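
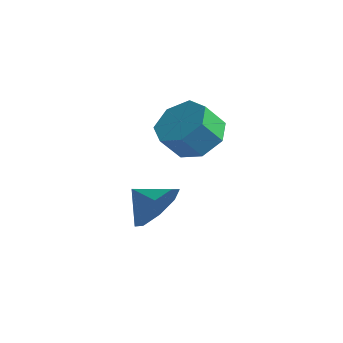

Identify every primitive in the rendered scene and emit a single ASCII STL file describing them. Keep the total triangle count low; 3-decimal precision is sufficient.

solid 
facet normal 0.908 0.011 -0.418
outer loop
vertex -2.888 0.214 0.172
vertex -3.276 0.827 -0.655
vertex -2.827 1.039 0.327
endloop
endfacet
facet normal -0.265 -0.159 0.951
outer loop
vertex -2.888 0.214 0.172
vertex -2.827 1.039 0.327
vertex -4.384 0.813 -0.145
endloop
endfacet
facet normal 0.908 0.011 -0.418
outer loop
vertex -2.827 1.039 0.327
vertex -3.276 0.827 -0.655
vertex -3.029 1.74 -0.093
endloop
endfacet
facet normal -0.319 0.418 0.851
outer loop
vertex -2.827 1.039 0.327
vertex -3.029 1.74 -0.093
vertex -4.384 0.813 -0.145
endloop
endfacet
facet normal 0.909 0.011 -0.417
outer loop
vertex -3.029 1.74 -0.093
vertex -3.276 0.827 -0.655
vertex -3.375 1.906 -0.843
endloop
endfacet
facet normal -0.526 0.746 0.408
outer loop
vertex -3.029 1.74 -0.093
vertex -3.375 1.906 -0.843
vertex -4.384 0.813 -0.145
endloop
endfacet
facet normal 0.909 0.011 -0.417
outer loop
vertex -3.375 1.906 -0.843
vertex -3.276 0.827 -0.655
vertex -3.663 1.44 -1.482
endloop
endfacet
facet normal -0.766 0.633 -0.116
outer loop
vertex -3.375 1.906 -0.843
vertex -3.663 1.44 -1.482
vertex -4.384 0.813 -0.145
endloop
endfacet
facet normal 0.909 0.011 -0.417
outer loop
vertex -3.663 1.44 -1.482
vertex -3.276 0.827 -0.655
vertex -3.724 0.614 -1.636
endloop
endfacet
facet normal -0.898 0.144 -0.417
outer loop
vertex -3.663 1.44 -1.482
vertex -3.724 0.614 -1.636
vertex -4.384 0.813 -0.145
endloop
endfacet
facet normal 0.909 0.012 -0.417
outer loop
vertex -3.724 0.614 -1.636
vertex -3.276 0.827 -0.655
vertex -3.522 -0.087 -1.216
endloop
endfacet
facet normal -0.844 -0.433 -0.316
outer loop
vertex -3.724 0.614 -1.636
vertex -3.522 -0.087 -1.216
vertex -4.384 0.813 -0.145
endloop
endfacet
facet normal 0.909 0.012 -0.417
outer loop
vertex -3.522 -0.087 -1.216
vertex -3.276 0.827 -0.655
vertex -3.176 -0.252 -0.467
endloop
endfacet
facet normal -0.637 -0.761 0.127
outer loop
vertex -3.522 -0.087 -1.216
vertex -3.176 -0.252 -0.467
vertex -4.384 0.813 -0.145
endloop
endfacet
facet normal 0.908 0.011 -0.418
outer loop
vertex -3.176 -0.252 -0.467
vertex -3.276 0.827 -0.655
vertex -2.888 0.214 0.172
endloop
endfacet
facet normal -0.397 -0.647 0.651
outer loop
vertex -3.176 -0.252 -0.467
vertex -2.888 0.214 0.172
vertex -4.384 0.813 -0.145
endloop
endfacet
facet normal 0.277 0.545 -0.791
outer loop
vertex -1.541 2.143 2.673
vertex -2.568 2.268 2.399
vertex -1.967 2.885 3.035
endloop
endfacet
facet normal 0.844 0.255 0.471
outer loop
vertex -1.541 2.143 2.673
vertex -1.967 2.885 3.035
vertex -1.885 1.467 3.655
endloop
endfacet
facet normal 0.844 0.255 0.472
outer loop
vertex -1.885 1.467 3.655
vertex -1.967 2.885 3.035
vertex -2.311 2.209 4.016
endloop
endfacet
facet normal -0.277 -0.544 0.792
outer loop
vertex -1.885 1.467 3.655
vertex -2.311 2.209 4.016
vertex -2.912 1.592 3.381
endloop
endfacet
facet normal 0.277 0.545 -0.791
outer loop
vertex -1.967 2.885 3.035
vertex -2.568 2.268 2.399
vertex -2.846 3.162 2.918
endloop
endfacet
facet normal 0.167 0.783 0.599
outer loop
vertex -1.967 2.885 3.035
vertex -2.846 3.162 2.918
vertex -2.311 2.209 4.016
endloop
endfacet
facet normal 0.167 0.783 0.599
outer loop
vertex -2.311 2.209 4.016
vertex -2.846 3.162 2.918
vertex -3.19 2.486 3.899
endloop
endfacet
facet normal -0.277 -0.545 0.792
outer loop
vertex -2.311 2.209 4.016
vertex -3.19 2.486 3.899
vertex -2.912 1.592 3.381
endloop
endfacet
facet normal 0.278 0.545 -0.791
outer loop
vertex -2.846 3.162 2.918
vertex -2.568 2.268 2.399
vertex -3.515 2.766 2.41
endloop
endfacet
facet normal -0.636 0.722 0.274
outer loop
vertex -2.846 3.162 2.918
vertex -3.515 2.766 2.41
vertex -3.19 2.486 3.899
endloop
endfacet
facet normal -0.636 0.722 0.274
outer loop
vertex -3.19 2.486 3.899
vertex -3.515 2.766 2.41
vertex -3.859 2.09 3.391
endloop
endfacet
facet normal -0.278 -0.545 0.791
outer loop
vertex -3.19 2.486 3.899
vertex -3.859 2.09 3.391
vertex -2.912 1.592 3.381
endloop
endfacet
facet normal 0.277 0.545 -0.792
outer loop
vertex -3.515 2.766 2.41
vertex -2.568 2.268 2.399
vertex -3.471 1.995 1.895
endloop
endfacet
facet normal -0.960 0.116 -0.256
outer loop
vertex -3.515 2.766 2.41
vertex -3.471 1.995 1.895
vertex -3.859 2.09 3.391
endloop
endfacet
facet normal -0.960 0.116 -0.256
outer loop
vertex -3.859 2.09 3.391
vertex -3.471 1.995 1.895
vertex -3.815 1.319 2.876
endloop
endfacet
facet normal -0.278 -0.544 0.791
outer loop
vertex -3.859 2.09 3.391
vertex -3.815 1.319 2.876
vertex -2.912 1.592 3.381
endloop
endfacet
facet normal 0.277 0.545 -0.791
outer loop
vertex -3.471 1.995 1.895
vertex -2.568 2.268 2.399
vertex -2.747 1.43 1.759
endloop
endfacet
facet normal -0.561 -0.576 -0.594
outer loop
vertex -3.471 1.995 1.895
vertex -2.747 1.43 1.759
vertex -3.815 1.319 2.876
endloop
endfacet
facet normal -0.561 -0.576 -0.594
outer loop
vertex -3.815 1.319 2.876
vertex -2.747 1.43 1.759
vertex -3.091 0.754 2.74
endloop
endfacet
facet normal -0.277 -0.546 0.791
outer loop
vertex -3.815 1.319 2.876
vertex -3.091 0.754 2.74
vertex -2.912 1.592 3.381
endloop
endfacet
facet normal 0.278 0.545 -0.791
outer loop
vertex -2.747 1.43 1.759
vertex -2.568 2.268 2.399
vertex -1.888 1.495 2.106
endloop
endfacet
facet normal 0.259 -0.835 -0.485
outer loop
vertex -2.747 1.43 1.759
vertex -1.888 1.495 2.106
vertex -3.091 0.754 2.74
endloop
endfacet
facet normal 0.260 -0.836 -0.484
outer loop
vertex -3.091 0.754 2.74
vertex -1.888 1.495 2.106
vertex -2.232 0.82 3.087
endloop
endfacet
facet normal -0.278 -0.546 0.791
outer loop
vertex -3.091 0.754 2.74
vertex -2.232 0.82 3.087
vertex -2.912 1.592 3.381
endloop
endfacet
facet normal 0.277 0.544 -0.792
outer loop
vertex -1.888 1.495 2.106
vertex -2.568 2.268 2.399
vertex -1.541 2.143 2.673
endloop
endfacet
facet normal 0.885 -0.465 -0.010
outer loop
vertex -1.888 1.495 2.106
vertex -1.541 2.143 2.673
vertex -2.232 0.82 3.087
endloop
endfacet
facet normal 0.885 -0.465 -0.010
outer loop
vertex -2.232 0.82 3.087
vertex -1.541 2.143 2.673
vertex -1.885 1.467 3.655
endloop
endfacet
facet normal -0.277 -0.546 0.791
outer loop
vertex -2.232 0.82 3.087
vertex -1.885 1.467 3.655
vertex -2.912 1.592 3.381
endloop
endfacet

endsolid


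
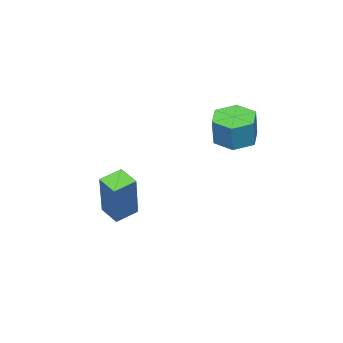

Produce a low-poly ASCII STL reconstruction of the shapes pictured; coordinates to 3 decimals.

solid 
facet normal -0.279 -0.127 -0.952
outer loop
vertex 2.786 1.264 0.499
vertex 2.104 0.925 0.744
vertex 2.139 1.716 0.628
endloop
endfacet
facet normal 0.518 0.815 -0.260
outer loop
vertex 2.786 1.264 0.499
vertex 2.139 1.716 0.628
vertex 3.118 1.414 1.632
endloop
endfacet
facet normal 0.518 0.815 -0.260
outer loop
vertex 3.118 1.414 1.632
vertex 2.139 1.716 0.628
vertex 2.471 1.866 1.761
endloop
endfacet
facet normal 0.278 0.126 0.952
outer loop
vertex 3.118 1.414 1.632
vertex 2.471 1.866 1.761
vertex 2.436 1.075 1.876
endloop
endfacet
facet normal -0.279 -0.127 -0.952
outer loop
vertex 2.139 1.716 0.628
vertex 2.104 0.925 0.744
vertex 1.457 1.377 0.873
endloop
endfacet
facet normal -0.442 0.897 0.011
outer loop
vertex 2.139 1.716 0.628
vertex 1.457 1.377 0.873
vertex 2.471 1.866 1.761
endloop
endfacet
facet normal -0.442 0.897 0.011
outer loop
vertex 2.471 1.866 1.761
vertex 1.457 1.377 0.873
vertex 1.789 1.527 2.006
endloop
endfacet
facet normal 0.279 0.126 0.952
outer loop
vertex 2.471 1.866 1.761
vertex 1.789 1.527 2.006
vertex 2.436 1.075 1.876
endloop
endfacet
facet normal -0.278 -0.126 -0.952
outer loop
vertex 1.457 1.377 0.873
vertex 2.104 0.925 0.744
vertex 1.422 0.586 0.988
endloop
endfacet
facet normal -0.959 0.082 0.270
outer loop
vertex 1.457 1.377 0.873
vertex 1.422 0.586 0.988
vertex 1.789 1.527 2.006
endloop
endfacet
facet normal -0.959 0.082 0.270
outer loop
vertex 1.789 1.527 2.006
vertex 1.422 0.586 0.988
vertex 1.754 0.736 2.121
endloop
endfacet
facet normal 0.279 0.126 0.952
outer loop
vertex 1.789 1.527 2.006
vertex 1.754 0.736 2.121
vertex 2.436 1.075 1.876
endloop
endfacet
facet normal -0.278 -0.126 -0.952
outer loop
vertex 1.422 0.586 0.988
vertex 2.104 0.925 0.744
vertex 2.069 0.134 0.859
endloop
endfacet
facet normal -0.518 -0.815 0.260
outer loop
vertex 1.422 0.586 0.988
vertex 2.069 0.134 0.859
vertex 1.754 0.736 2.121
endloop
endfacet
facet normal -0.518 -0.815 0.260
outer loop
vertex 1.754 0.736 2.121
vertex 2.069 0.134 0.859
vertex 2.401 0.284 1.992
endloop
endfacet
facet normal 0.279 0.127 0.952
outer loop
vertex 1.754 0.736 2.121
vertex 2.401 0.284 1.992
vertex 2.436 1.075 1.876
endloop
endfacet
facet normal -0.279 -0.126 -0.952
outer loop
vertex 2.069 0.134 0.859
vertex 2.104 0.925 0.744
vertex 2.751 0.473 0.614
endloop
endfacet
facet normal 0.442 -0.897 -0.011
outer loop
vertex 2.069 0.134 0.859
vertex 2.751 0.473 0.614
vertex 2.401 0.284 1.992
endloop
endfacet
facet normal 0.442 -0.897 -0.011
outer loop
vertex 2.401 0.284 1.992
vertex 2.751 0.473 0.614
vertex 3.083 0.623 1.747
endloop
endfacet
facet normal 0.279 0.127 0.952
outer loop
vertex 2.401 0.284 1.992
vertex 3.083 0.623 1.747
vertex 2.436 1.075 1.876
endloop
endfacet
facet normal -0.279 -0.126 -0.952
outer loop
vertex 2.751 0.473 0.614
vertex 2.104 0.925 0.744
vertex 2.786 1.264 0.499
endloop
endfacet
facet normal 0.959 -0.082 -0.270
outer loop
vertex 2.751 0.473 0.614
vertex 2.786 1.264 0.499
vertex 3.083 0.623 1.747
endloop
endfacet
facet normal 0.959 -0.082 -0.270
outer loop
vertex 3.083 0.623 1.747
vertex 2.786 1.264 0.499
vertex 3.118 1.414 1.632
endloop
endfacet
facet normal 0.278 0.126 0.952
outer loop
vertex 3.083 0.623 1.747
vertex 3.118 1.414 1.632
vertex 2.436 1.075 1.876
endloop
endfacet
facet normal -0.899 0.341 0.276
outer loop
vertex 3.716 -2.682 -1.094
vertex 3.922 -1.9 -1.389
vertex 2.922 -3.203 -3.034
endloop
endfacet
facet normal -0.239 -0.909 0.342
outer loop
vertex 3.758 -3.52 -3.291
vertex 3.716 -2.682 -1.094
vertex 2.922 -3.203 -3.034
endloop
endfacet
facet normal -0.899 0.341 0.276
outer loop
vertex 2.922 -3.203 -3.034
vertex 3.922 -1.9 -1.389
vertex 3.128 -2.422 -3.329
endloop
endfacet
facet normal -0.368 -0.242 -0.898
outer loop
vertex 3.128 -2.422 -3.329
vertex 3.758 -3.52 -3.291
vertex 2.922 -3.203 -3.034
endloop
endfacet
facet normal 0.368 0.242 0.898
outer loop
vertex 3.716 -2.682 -1.094
vertex 4.758 -2.217 -1.646
vertex 3.922 -1.9 -1.389
endloop
endfacet
facet normal -0.238 -0.909 0.342
outer loop
vertex 4.552 -2.998 -1.351
vertex 3.716 -2.682 -1.094
vertex 3.758 -3.52 -3.291
endloop
endfacet
facet normal 0.368 0.242 0.898
outer loop
vertex 4.552 -2.998 -1.351
vertex 4.758 -2.217 -1.646
vertex 3.716 -2.682 -1.094
endloop
endfacet
facet normal 0.239 0.909 -0.342
outer loop
vertex 3.922 -1.9 -1.389
vertex 4.758 -2.217 -1.646
vertex 3.128 -2.422 -3.329
endloop
endfacet
facet normal -0.368 -0.242 -0.898
outer loop
vertex 3.964 -2.738 -3.586
vertex 3.758 -3.52 -3.291
vertex 3.128 -2.422 -3.329
endloop
endfacet
facet normal 0.239 0.909 -0.342
outer loop
vertex 3.128 -2.422 -3.329
vertex 4.758 -2.217 -1.646
vertex 3.964 -2.738 -3.586
endloop
endfacet
facet normal 0.899 -0.341 -0.276
outer loop
vertex 3.964 -2.738 -3.586
vertex 4.552 -2.998 -1.351
vertex 3.758 -3.52 -3.291
endloop
endfacet
facet normal 0.899 -0.341 -0.276
outer loop
vertex 4.758 -2.217 -1.646
vertex 4.552 -2.998 -1.351
vertex 3.964 -2.738 -3.586
endloop
endfacet

endsolid


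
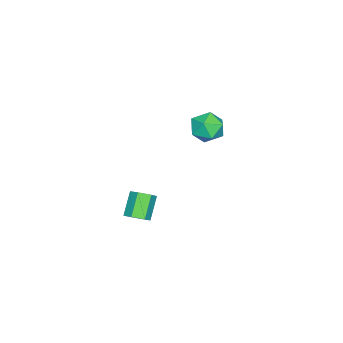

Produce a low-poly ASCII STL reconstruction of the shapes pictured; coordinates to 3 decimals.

solid 
facet normal -0.514 0.558 0.651
outer loop
vertex -4.646 -2.226 1.327
vertex -4.083 -2.729 2.203
vertex -3.657 -1.77 1.717
endloop
endfacet
facet normal -0.429 0.903 0.032
outer loop
vertex -4.646 -2.226 1.327
vertex -3.657 -1.77 1.717
vertex -3.86 -1.826 0.58
endloop
endfacet
facet normal -0.716 0.503 -0.484
outer loop
vertex -4.646 -2.226 1.327
vertex -3.86 -1.826 0.58
vertex -4.411 -2.819 0.363
endloop
endfacet
facet normal -0.979 -0.089 -0.184
outer loop
vertex -4.646 -2.226 1.327
vertex -4.411 -2.819 0.363
vertex -4.549 -3.378 1.367
endloop
endfacet
facet normal -0.854 -0.054 0.518
outer loop
vertex -4.646 -2.226 1.327
vertex -4.549 -3.378 1.367
vertex -4.083 -2.729 2.203
endloop
endfacet
facet normal 0.271 0.958 -0.096
outer loop
vertex -3.86 -1.826 0.58
vertex -3.657 -1.77 1.717
vertex -2.811 -2.082 0.993
endloop
endfacet
facet normal 0.134 0.400 0.907
outer loop
vertex -3.657 -1.77 1.717
vertex -4.083 -2.729 2.203
vertex -2.949 -2.641 1.997
endloop
endfacet
facet normal -0.416 -0.591 0.691
outer loop
vertex -4.083 -2.729 2.203
vertex -4.549 -3.378 1.367
vertex -3.5 -3.634 1.78
endloop
endfacet
facet normal -0.619 -0.647 -0.445
outer loop
vertex -4.549 -3.378 1.367
vertex -4.411 -2.819 0.363
vertex -3.703 -3.69 0.643
endloop
endfacet
facet normal -0.193 0.311 -0.931
outer loop
vertex -4.411 -2.819 0.363
vertex -3.86 -1.826 0.58
vertex -3.277 -2.731 0.157
endloop
endfacet
facet normal 0.979 0.089 0.184
outer loop
vertex -2.714 -3.234 1.033
vertex -2.811 -2.082 0.993
vertex -2.949 -2.641 1.997
endloop
endfacet
facet normal 0.716 -0.503 0.484
outer loop
vertex -2.714 -3.234 1.033
vertex -2.949 -2.641 1.997
vertex -3.5 -3.634 1.78
endloop
endfacet
facet normal 0.429 -0.903 -0.032
outer loop
vertex -2.714 -3.234 1.033
vertex -3.5 -3.634 1.78
vertex -3.703 -3.69 0.643
endloop
endfacet
facet normal 0.514 -0.558 -0.651
outer loop
vertex -2.714 -3.234 1.033
vertex -3.703 -3.69 0.643
vertex -3.277 -2.731 0.157
endloop
endfacet
facet normal 0.854 0.054 -0.518
outer loop
vertex -2.714 -3.234 1.033
vertex -3.277 -2.731 0.157
vertex -2.811 -2.082 0.993
endloop
endfacet
facet normal 0.619 0.647 0.445
outer loop
vertex -2.949 -2.641 1.997
vertex -2.811 -2.082 0.993
vertex -3.657 -1.77 1.717
endloop
endfacet
facet normal 0.193 -0.311 0.931
outer loop
vertex -3.5 -3.634 1.78
vertex -2.949 -2.641 1.997
vertex -4.083 -2.729 2.203
endloop
endfacet
facet normal -0.271 -0.958 0.096
outer loop
vertex -3.703 -3.69 0.643
vertex -3.5 -3.634 1.78
vertex -4.549 -3.378 1.367
endloop
endfacet
facet normal -0.134 -0.400 -0.907
outer loop
vertex -3.277 -2.731 0.157
vertex -3.703 -3.69 0.643
vertex -4.411 -2.819 0.363
endloop
endfacet
facet normal 0.416 0.591 -0.691
outer loop
vertex -2.811 -2.082 0.993
vertex -3.277 -2.731 0.157
vertex -3.86 -1.826 0.58
endloop
endfacet
facet normal 0.665 0.064 -0.744
outer loop
vertex 4.611 -3.584 -0.814
vertex 4.059 -3.518 -1.302
vertex 4.351 -2.914 -0.989
endloop
endfacet
facet normal 0.658 0.419 0.625
outer loop
vertex 4.611 -3.584 -0.814
vertex 4.351 -2.914 -0.989
vertex 3.533 -3.689 0.391
endloop
endfacet
facet normal 0.658 0.420 0.626
outer loop
vertex 3.533 -3.689 0.391
vertex 4.351 -2.914 -0.989
vertex 3.272 -3.018 0.215
endloop
endfacet
facet normal -0.666 -0.064 0.743
outer loop
vertex 3.533 -3.689 0.391
vertex 3.272 -3.018 0.215
vertex 2.981 -3.622 -0.098
endloop
endfacet
facet normal 0.665 0.064 -0.744
outer loop
vertex 4.351 -2.914 -0.989
vertex 4.059 -3.518 -1.302
vertex 3.799 -2.848 -1.477
endloop
endfacet
facet normal 0.024 0.994 0.107
outer loop
vertex 4.351 -2.914 -0.989
vertex 3.799 -2.848 -1.477
vertex 3.272 -3.018 0.215
endloop
endfacet
facet normal 0.024 0.994 0.107
outer loop
vertex 3.272 -3.018 0.215
vertex 3.799 -2.848 -1.477
vertex 2.72 -2.952 -0.273
endloop
endfacet
facet normal -0.665 -0.065 0.744
outer loop
vertex 3.272 -3.018 0.215
vertex 2.72 -2.952 -0.273
vertex 2.981 -3.622 -0.098
endloop
endfacet
facet normal 0.666 0.064 -0.743
outer loop
vertex 3.799 -2.848 -1.477
vertex 4.059 -3.518 -1.302
vertex 3.507 -3.451 -1.791
endloop
endfacet
facet normal -0.633 0.576 -0.517
outer loop
vertex 3.799 -2.848 -1.477
vertex 3.507 -3.451 -1.791
vertex 2.72 -2.952 -0.273
endloop
endfacet
facet normal -0.635 0.574 -0.518
outer loop
vertex 2.72 -2.952 -0.273
vertex 3.507 -3.451 -1.791
vertex 2.429 -3.556 -0.586
endloop
endfacet
facet normal -0.665 -0.065 0.744
outer loop
vertex 2.72 -2.952 -0.273
vertex 2.429 -3.556 -0.586
vertex 2.981 -3.622 -0.098
endloop
endfacet
facet normal 0.666 0.064 -0.743
outer loop
vertex 3.507 -3.451 -1.791
vertex 4.059 -3.518 -1.302
vertex 3.768 -4.122 -1.615
endloop
endfacet
facet normal -0.658 -0.420 -0.625
outer loop
vertex 3.507 -3.451 -1.791
vertex 3.768 -4.122 -1.615
vertex 2.429 -3.556 -0.586
endloop
endfacet
facet normal -0.658 -0.419 -0.626
outer loop
vertex 2.429 -3.556 -0.586
vertex 3.768 -4.122 -1.615
vertex 2.689 -4.226 -0.411
endloop
endfacet
facet normal -0.665 -0.064 0.744
outer loop
vertex 2.429 -3.556 -0.586
vertex 2.689 -4.226 -0.411
vertex 2.981 -3.622 -0.098
endloop
endfacet
facet normal 0.665 0.065 -0.744
outer loop
vertex 3.768 -4.122 -1.615
vertex 4.059 -3.518 -1.302
vertex 4.32 -4.188 -1.127
endloop
endfacet
facet normal -0.024 -0.994 -0.107
outer loop
vertex 3.768 -4.122 -1.615
vertex 4.32 -4.188 -1.127
vertex 2.689 -4.226 -0.411
endloop
endfacet
facet normal -0.024 -0.994 -0.107
outer loop
vertex 2.689 -4.226 -0.411
vertex 4.32 -4.188 -1.127
vertex 3.241 -4.292 0.077
endloop
endfacet
facet normal -0.665 -0.064 0.744
outer loop
vertex 2.689 -4.226 -0.411
vertex 3.241 -4.292 0.077
vertex 2.981 -3.622 -0.098
endloop
endfacet
facet normal 0.665 0.065 -0.744
outer loop
vertex 4.32 -4.188 -1.127
vertex 4.059 -3.518 -1.302
vertex 4.611 -3.584 -0.814
endloop
endfacet
facet normal 0.634 -0.574 0.518
outer loop
vertex 4.32 -4.188 -1.127
vertex 4.611 -3.584 -0.814
vertex 3.241 -4.292 0.077
endloop
endfacet
facet normal 0.634 -0.576 0.517
outer loop
vertex 3.241 -4.292 0.077
vertex 4.611 -3.584 -0.814
vertex 3.533 -3.689 0.391
endloop
endfacet
facet normal -0.666 -0.064 0.743
outer loop
vertex 3.241 -4.292 0.077
vertex 3.533 -3.689 0.391
vertex 2.981 -3.622 -0.098
endloop
endfacet

endsolid


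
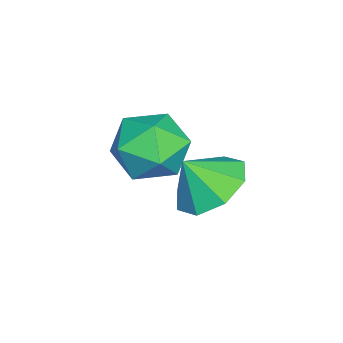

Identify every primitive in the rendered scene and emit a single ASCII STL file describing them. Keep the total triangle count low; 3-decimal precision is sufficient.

solid 
facet normal -0.166 0.560 -0.812
outer loop
vertex 1.222 0.024 -1.461
vertex 0.301 -0.527 -1.653
vertex 0.56 0.369 -1.088
endloop
endfacet
facet normal 0.554 0.187 0.811
outer loop
vertex 1.222 0.024 -1.461
vertex 0.56 0.369 -1.088
vertex 0.499 -1.193 -0.687
endloop
endfacet
facet normal -0.166 0.560 -0.812
outer loop
vertex 0.56 0.369 -1.088
vertex 0.301 -0.527 -1.653
vertex -0.253 0.189 -1.046
endloop
endfacet
facet normal -0.005 0.249 0.969
outer loop
vertex 0.56 0.369 -1.088
vertex -0.253 0.189 -1.046
vertex 0.499 -1.193 -0.687
endloop
endfacet
facet normal -0.165 0.560 -0.812
outer loop
vertex -0.253 0.189 -1.046
vertex 0.301 -0.527 -1.653
vertex -0.742 -0.41 -1.36
endloop
endfacet
facet normal -0.499 -0.047 0.866
outer loop
vertex -0.253 0.189 -1.046
vertex -0.742 -0.41 -1.36
vertex 0.499 -1.193 -0.687
endloop
endfacet
facet normal -0.165 0.559 -0.812
outer loop
vertex -0.742 -0.41 -1.36
vertex 0.301 -0.527 -1.653
vertex -0.619 -1.078 -1.845
endloop
endfacet
facet normal -0.637 -0.526 0.563
outer loop
vertex -0.742 -0.41 -1.36
vertex -0.619 -1.078 -1.845
vertex 0.499 -1.193 -0.687
endloop
endfacet
facet normal -0.166 0.560 -0.811
outer loop
vertex -0.619 -1.078 -1.845
vertex 0.301 -0.527 -1.653
vertex 0.042 -1.422 -2.218
endloop
endfacet
facet normal -0.340 -0.910 0.237
outer loop
vertex -0.619 -1.078 -1.845
vertex 0.042 -1.422 -2.218
vertex 0.499 -1.193 -0.687
endloop
endfacet
facet normal -0.165 0.560 -0.812
outer loop
vertex 0.042 -1.422 -2.218
vertex 0.301 -0.527 -1.653
vertex 0.856 -1.243 -2.26
endloop
endfacet
facet normal 0.218 -0.973 0.080
outer loop
vertex 0.042 -1.422 -2.218
vertex 0.856 -1.243 -2.26
vertex 0.499 -1.193 -0.687
endloop
endfacet
facet normal -0.165 0.560 -0.812
outer loop
vertex 0.856 -1.243 -2.26
vertex 0.301 -0.527 -1.653
vertex 1.345 -0.644 -1.946
endloop
endfacet
facet normal 0.712 -0.678 0.183
outer loop
vertex 0.856 -1.243 -2.26
vertex 1.345 -0.644 -1.946
vertex 0.499 -1.193 -0.687
endloop
endfacet
facet normal -0.165 0.559 -0.812
outer loop
vertex 1.345 -0.644 -1.946
vertex 0.301 -0.527 -1.653
vertex 1.222 0.024 -1.461
endloop
endfacet
facet normal 0.851 -0.196 0.486
outer loop
vertex 1.345 -0.644 -1.946
vertex 1.222 0.024 -1.461
vertex 0.499 -1.193 -0.687
endloop
endfacet
facet normal -0.322 -0.128 0.938
outer loop
vertex -2.71 -2.311 -1.544
vertex -2.18 -3.373 -1.507
vertex -1.586 -2.401 -1.171
endloop
endfacet
facet normal -0.219 0.564 0.796
outer loop
vertex -2.71 -2.311 -1.544
vertex -1.586 -2.401 -1.171
vertex -1.904 -1.509 -1.89
endloop
endfacet
facet normal -0.631 0.738 0.240
outer loop
vertex -2.71 -2.311 -1.544
vertex -1.904 -1.509 -1.89
vertex -2.694 -1.931 -2.67
endloop
endfacet
facet normal -0.987 0.154 0.038
outer loop
vertex -2.71 -2.311 -1.544
vertex -2.694 -1.931 -2.67
vertex -2.865 -3.083 -2.434
endloop
endfacet
facet normal -0.797 -0.381 0.469
outer loop
vertex -2.71 -2.311 -1.544
vertex -2.865 -3.083 -2.434
vertex -2.18 -3.373 -1.507
endloop
endfacet
facet normal 0.462 0.651 0.603
outer loop
vertex -1.904 -1.509 -1.89
vertex -1.586 -2.401 -1.171
vertex -0.875 -2.077 -2.066
endloop
endfacet
facet normal 0.297 -0.469 0.832
outer loop
vertex -1.586 -2.401 -1.171
vertex -2.18 -3.373 -1.507
vertex -1.046 -3.229 -1.83
endloop
endfacet
facet normal -0.472 -0.878 0.074
outer loop
vertex -2.18 -3.373 -1.507
vertex -2.865 -3.083 -2.434
vertex -1.836 -3.651 -2.61
endloop
endfacet
facet normal -0.781 -0.012 -0.625
outer loop
vertex -2.865 -3.083 -2.434
vertex -2.694 -1.931 -2.67
vertex -2.154 -2.759 -3.329
endloop
endfacet
facet normal -0.203 0.932 -0.298
outer loop
vertex -2.694 -1.931 -2.67
vertex -1.904 -1.509 -1.89
vertex -1.56 -1.787 -2.993
endloop
endfacet
facet normal 0.987 -0.154 -0.038
outer loop
vertex -1.03 -2.849 -2.956
vertex -0.875 -2.077 -2.066
vertex -1.046 -3.229 -1.83
endloop
endfacet
facet normal 0.631 -0.738 -0.240
outer loop
vertex -1.03 -2.849 -2.956
vertex -1.046 -3.229 -1.83
vertex -1.836 -3.651 -2.61
endloop
endfacet
facet normal 0.219 -0.564 -0.796
outer loop
vertex -1.03 -2.849 -2.956
vertex -1.836 -3.651 -2.61
vertex -2.154 -2.759 -3.329
endloop
endfacet
facet normal 0.322 0.128 -0.938
outer loop
vertex -1.03 -2.849 -2.956
vertex -2.154 -2.759 -3.329
vertex -1.56 -1.787 -2.993
endloop
endfacet
facet normal 0.797 0.381 -0.469
outer loop
vertex -1.03 -2.849 -2.956
vertex -1.56 -1.787 -2.993
vertex -0.875 -2.077 -2.066
endloop
endfacet
facet normal 0.781 0.012 0.625
outer loop
vertex -1.046 -3.229 -1.83
vertex -0.875 -2.077 -2.066
vertex -1.586 -2.401 -1.171
endloop
endfacet
facet normal 0.203 -0.932 0.298
outer loop
vertex -1.836 -3.651 -2.61
vertex -1.046 -3.229 -1.83
vertex -2.18 -3.373 -1.507
endloop
endfacet
facet normal -0.462 -0.651 -0.603
outer loop
vertex -2.154 -2.759 -3.329
vertex -1.836 -3.651 -2.61
vertex -2.865 -3.083 -2.434
endloop
endfacet
facet normal -0.297 0.469 -0.832
outer loop
vertex -1.56 -1.787 -2.993
vertex -2.154 -2.759 -3.329
vertex -2.694 -1.931 -2.67
endloop
endfacet
facet normal 0.472 0.878 -0.074
outer loop
vertex -0.875 -2.077 -2.066
vertex -1.56 -1.787 -2.993
vertex -1.904 -1.509 -1.89
endloop
endfacet

endsolid


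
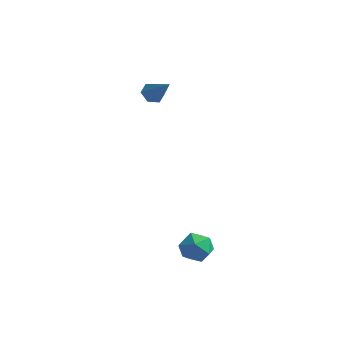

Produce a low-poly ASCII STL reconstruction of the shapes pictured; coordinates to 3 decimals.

solid 
facet normal -0.704 0.240 -0.669
outer loop
vertex -3.66 2.737 1.731
vertex -4.013 2.792 2.122
vertex -3.723 3.208 1.966
endloop
endfacet
facet normal 0.882 0.299 -0.363
outer loop
vertex -3.66 2.737 1.731
vertex -3.723 3.208 1.966
vertex -3.007 2.448 3.078
endloop
endfacet
facet normal -0.704 0.240 -0.668
outer loop
vertex -3.723 3.208 1.966
vertex -4.013 2.792 2.122
vertex -4.076 3.263 2.358
endloop
endfacet
facet normal 0.451 0.845 0.287
outer loop
vertex -3.723 3.208 1.966
vertex -4.076 3.263 2.358
vertex -3.007 2.448 3.078
endloop
endfacet
facet normal -0.704 0.241 -0.668
outer loop
vertex -4.076 3.263 2.358
vertex -4.013 2.792 2.122
vertex -4.366 2.848 2.514
endloop
endfacet
facet normal -0.216 0.472 0.855
outer loop
vertex -4.076 3.263 2.358
vertex -4.366 2.848 2.514
vertex -3.007 2.448 3.078
endloop
endfacet
facet normal -0.704 0.241 -0.668
outer loop
vertex -4.366 2.848 2.514
vertex -4.013 2.792 2.122
vertex -4.303 2.377 2.278
endloop
endfacet
facet normal -0.452 -0.447 0.772
outer loop
vertex -4.366 2.848 2.514
vertex -4.303 2.377 2.278
vertex -3.007 2.448 3.078
endloop
endfacet
facet normal -0.704 0.241 -0.668
outer loop
vertex -4.303 2.377 2.278
vertex -4.013 2.792 2.122
vertex -3.95 2.322 1.886
endloop
endfacet
facet normal -0.020 -0.992 0.121
outer loop
vertex -4.303 2.377 2.278
vertex -3.95 2.322 1.886
vertex -3.007 2.448 3.078
endloop
endfacet
facet normal -0.703 0.242 -0.669
outer loop
vertex -3.95 2.322 1.886
vertex -4.013 2.792 2.122
vertex -3.66 2.737 1.731
endloop
endfacet
facet normal 0.647 -0.619 -0.446
outer loop
vertex -3.95 2.322 1.886
vertex -3.66 2.737 1.731
vertex -3.007 2.448 3.078
endloop
endfacet
facet normal -0.850 -0.125 0.511
outer loop
vertex -0.003 -1.387 -2.645
vertex 0.215 -2.074 -2.45
vertex 0.389 -1.491 -2.018
endloop
endfacet
facet normal -0.656 0.562 0.503
outer loop
vertex -0.003 -1.387 -2.645
vertex 0.389 -1.491 -2.018
vertex 0.543 -0.912 -2.464
endloop
endfacet
facet normal -0.612 0.771 -0.177
outer loop
vertex -0.003 -1.387 -2.645
vertex 0.543 -0.912 -2.464
vertex 0.464 -1.137 -3.171
endloop
endfacet
facet normal -0.779 0.213 -0.590
outer loop
vertex -0.003 -1.387 -2.645
vertex 0.464 -1.137 -3.171
vertex 0.261 -1.856 -3.163
endloop
endfacet
facet normal -0.926 -0.340 -0.164
outer loop
vertex -0.003 -1.387 -2.645
vertex 0.261 -1.856 -3.163
vertex 0.215 -2.074 -2.45
endloop
endfacet
facet normal -0.006 0.611 0.791
outer loop
vertex 0.543 -0.912 -2.464
vertex 0.389 -1.491 -2.018
vertex 1.099 -1.304 -2.157
endloop
endfacet
facet normal -0.318 -0.501 0.805
outer loop
vertex 0.389 -1.491 -2.018
vertex 0.215 -2.074 -2.45
vertex 0.896 -2.023 -2.149
endloop
endfacet
facet normal -0.440 -0.850 -0.288
outer loop
vertex 0.215 -2.074 -2.45
vertex 0.261 -1.856 -3.163
vertex 0.817 -2.248 -2.856
endloop
endfacet
facet normal -0.204 0.047 -0.978
outer loop
vertex 0.261 -1.856 -3.163
vertex 0.464 -1.137 -3.171
vertex 0.971 -1.669 -3.302
endloop
endfacet
facet normal 0.066 0.949 -0.309
outer loop
vertex 0.464 -1.137 -3.171
vertex 0.543 -0.912 -2.464
vertex 1.145 -1.086 -2.87
endloop
endfacet
facet normal 0.779 -0.213 0.590
outer loop
vertex 1.363 -1.773 -2.675
vertex 1.099 -1.304 -2.157
vertex 0.896 -2.023 -2.149
endloop
endfacet
facet normal 0.612 -0.771 0.177
outer loop
vertex 1.363 -1.773 -2.675
vertex 0.896 -2.023 -2.149
vertex 0.817 -2.248 -2.856
endloop
endfacet
facet normal 0.656 -0.562 -0.503
outer loop
vertex 1.363 -1.773 -2.675
vertex 0.817 -2.248 -2.856
vertex 0.971 -1.669 -3.302
endloop
endfacet
facet normal 0.850 0.125 -0.511
outer loop
vertex 1.363 -1.773 -2.675
vertex 0.971 -1.669 -3.302
vertex 1.145 -1.086 -2.87
endloop
endfacet
facet normal 0.926 0.340 0.164
outer loop
vertex 1.363 -1.773 -2.675
vertex 1.145 -1.086 -2.87
vertex 1.099 -1.304 -2.157
endloop
endfacet
facet normal 0.204 -0.047 0.978
outer loop
vertex 0.896 -2.023 -2.149
vertex 1.099 -1.304 -2.157
vertex 0.389 -1.491 -2.018
endloop
endfacet
facet normal -0.066 -0.949 0.309
outer loop
vertex 0.817 -2.248 -2.856
vertex 0.896 -2.023 -2.149
vertex 0.215 -2.074 -2.45
endloop
endfacet
facet normal 0.006 -0.611 -0.791
outer loop
vertex 0.971 -1.669 -3.302
vertex 0.817 -2.248 -2.856
vertex 0.261 -1.856 -3.163
endloop
endfacet
facet normal 0.318 0.501 -0.805
outer loop
vertex 1.145 -1.086 -2.87
vertex 0.971 -1.669 -3.302
vertex 0.464 -1.137 -3.171
endloop
endfacet
facet normal 0.440 0.850 0.288
outer loop
vertex 1.099 -1.304 -2.157
vertex 1.145 -1.086 -2.87
vertex 0.543 -0.912 -2.464
endloop
endfacet

endsolid


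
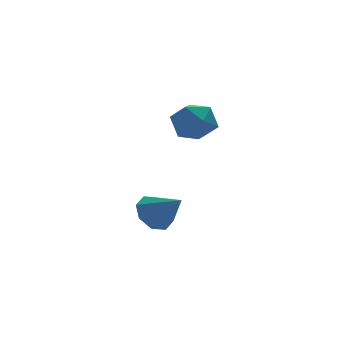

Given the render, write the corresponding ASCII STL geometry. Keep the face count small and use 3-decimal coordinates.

solid 
facet normal -0.353 0.680 -0.642
outer loop
vertex -3.199 -2.269 -4.235
vertex -3.885 -2.149 -3.731
vertex -3.103 -1.796 -3.787
endloop
endfacet
facet normal 0.984 -0.178 -0.023
outer loop
vertex -3.199 -2.269 -4.235
vertex -3.103 -1.796 -3.787
vertex -3.335 -3.211 -2.729
endloop
endfacet
facet normal -0.353 0.681 -0.641
outer loop
vertex -3.103 -1.796 -3.787
vertex -3.885 -2.149 -3.731
vertex -3.465 -1.531 -3.306
endloop
endfacet
facet normal 0.834 0.236 0.498
outer loop
vertex -3.103 -1.796 -3.787
vertex -3.465 -1.531 -3.306
vertex -3.335 -3.211 -2.729
endloop
endfacet
facet normal -0.353 0.681 -0.641
outer loop
vertex -3.465 -1.531 -3.306
vertex -3.885 -2.149 -3.731
vertex -4.073 -1.627 -3.073
endloop
endfacet
facet normal 0.292 0.331 0.897
outer loop
vertex -3.465 -1.531 -3.306
vertex -4.073 -1.627 -3.073
vertex -3.335 -3.211 -2.729
endloop
endfacet
facet normal -0.353 0.681 -0.641
outer loop
vertex -4.073 -1.627 -3.073
vertex -3.885 -2.149 -3.731
vertex -4.571 -2.029 -3.226
endloop
endfacet
facet normal -0.330 0.051 0.942
outer loop
vertex -4.073 -1.627 -3.073
vertex -4.571 -2.029 -3.226
vertex -3.335 -3.211 -2.729
endloop
endfacet
facet normal -0.353 0.681 -0.641
outer loop
vertex -4.571 -2.029 -3.226
vertex -3.885 -2.149 -3.731
vertex -4.668 -2.501 -3.674
endloop
endfacet
facet normal -0.663 -0.439 0.606
outer loop
vertex -4.571 -2.029 -3.226
vertex -4.668 -2.501 -3.674
vertex -3.335 -3.211 -2.729
endloop
endfacet
facet normal -0.353 0.681 -0.642
outer loop
vertex -4.668 -2.501 -3.674
vertex -3.885 -2.149 -3.731
vertex -4.306 -2.767 -4.155
endloop
endfacet
facet normal -0.515 -0.853 0.085
outer loop
vertex -4.668 -2.501 -3.674
vertex -4.306 -2.767 -4.155
vertex -3.335 -3.211 -2.729
endloop
endfacet
facet normal -0.353 0.681 -0.642
outer loop
vertex -4.306 -2.767 -4.155
vertex -3.885 -2.149 -3.731
vertex -3.698 -2.671 -4.388
endloop
endfacet
facet normal 0.029 -0.949 -0.315
outer loop
vertex -4.306 -2.767 -4.155
vertex -3.698 -2.671 -4.388
vertex -3.335 -3.211 -2.729
endloop
endfacet
facet normal -0.352 0.681 -0.642
outer loop
vertex -3.698 -2.671 -4.388
vertex -3.885 -2.149 -3.731
vertex -3.199 -2.269 -4.235
endloop
endfacet
facet normal 0.650 -0.669 -0.360
outer loop
vertex -3.698 -2.671 -4.388
vertex -3.199 -2.269 -4.235
vertex -3.335 -3.211 -2.729
endloop
endfacet
facet normal 0.162 0.224 0.961
outer loop
vertex -2.367 -1.923 1.335
vertex -2.917 -2.647 1.597
vertex -1.988 -2.779 1.471
endloop
endfacet
facet normal 0.722 0.408 0.558
outer loop
vertex -2.367 -1.923 1.335
vertex -1.988 -2.779 1.471
vertex -1.715 -2.253 0.733
endloop
endfacet
facet normal 0.495 0.866 0.062
outer loop
vertex -2.367 -1.923 1.335
vertex -1.715 -2.253 0.733
vertex -2.475 -1.795 0.403
endloop
endfacet
facet normal -0.205 0.966 0.156
outer loop
vertex -2.367 -1.923 1.335
vertex -2.475 -1.795 0.403
vertex -3.218 -2.039 0.937
endloop
endfacet
facet normal -0.411 0.570 0.712
outer loop
vertex -2.367 -1.923 1.335
vertex -3.218 -2.039 0.937
vertex -2.917 -2.647 1.597
endloop
endfacet
facet normal 0.957 -0.179 0.227
outer loop
vertex -1.715 -2.253 0.733
vertex -1.988 -2.779 1.471
vertex -1.862 -3.181 0.623
endloop
endfacet
facet normal 0.051 -0.476 0.878
outer loop
vertex -1.988 -2.779 1.471
vertex -2.917 -2.647 1.597
vertex -2.605 -3.425 1.157
endloop
endfacet
facet normal -0.876 0.082 0.475
outer loop
vertex -2.917 -2.647 1.597
vertex -3.218 -2.039 0.937
vertex -3.365 -2.967 0.827
endloop
endfacet
facet normal -0.543 0.725 -0.424
outer loop
vertex -3.218 -2.039 0.937
vertex -2.475 -1.795 0.403
vertex -3.092 -2.441 0.089
endloop
endfacet
facet normal 0.590 0.564 -0.578
outer loop
vertex -2.475 -1.795 0.403
vertex -1.715 -2.253 0.733
vertex -2.163 -2.573 -0.037
endloop
endfacet
facet normal 0.205 -0.966 -0.156
outer loop
vertex -2.713 -3.297 0.225
vertex -1.862 -3.181 0.623
vertex -2.605 -3.425 1.157
endloop
endfacet
facet normal -0.495 -0.866 -0.062
outer loop
vertex -2.713 -3.297 0.225
vertex -2.605 -3.425 1.157
vertex -3.365 -2.967 0.827
endloop
endfacet
facet normal -0.722 -0.408 -0.558
outer loop
vertex -2.713 -3.297 0.225
vertex -3.365 -2.967 0.827
vertex -3.092 -2.441 0.089
endloop
endfacet
facet normal -0.162 -0.224 -0.961
outer loop
vertex -2.713 -3.297 0.225
vertex -3.092 -2.441 0.089
vertex -2.163 -2.573 -0.037
endloop
endfacet
facet normal 0.411 -0.570 -0.712
outer loop
vertex -2.713 -3.297 0.225
vertex -2.163 -2.573 -0.037
vertex -1.862 -3.181 0.623
endloop
endfacet
facet normal 0.543 -0.725 0.424
outer loop
vertex -2.605 -3.425 1.157
vertex -1.862 -3.181 0.623
vertex -1.988 -2.779 1.471
endloop
endfacet
facet normal -0.590 -0.564 0.578
outer loop
vertex -3.365 -2.967 0.827
vertex -2.605 -3.425 1.157
vertex -2.917 -2.647 1.597
endloop
endfacet
facet normal -0.957 0.179 -0.227
outer loop
vertex -3.092 -2.441 0.089
vertex -3.365 -2.967 0.827
vertex -3.218 -2.039 0.937
endloop
endfacet
facet normal -0.051 0.476 -0.878
outer loop
vertex -2.163 -2.573 -0.037
vertex -3.092 -2.441 0.089
vertex -2.475 -1.795 0.403
endloop
endfacet
facet normal 0.876 -0.082 -0.475
outer loop
vertex -1.862 -3.181 0.623
vertex -2.163 -2.573 -0.037
vertex -1.715 -2.253 0.733
endloop
endfacet

endsolid


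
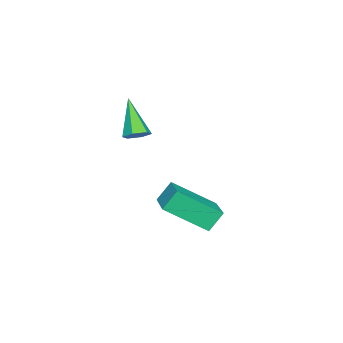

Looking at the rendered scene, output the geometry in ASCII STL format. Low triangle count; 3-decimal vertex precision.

solid 
facet normal -0.807 -0.554 -0.206
outer loop
vertex 1.625 -0.289 -3.031
vertex 1.191 0.056 -2.259
vertex 0.904 1.149 -4.079
endloop
endfacet
facet normal 0.456 -0.363 -0.812
outer loop
vertex 2.469 2.224 -3.681
vertex 1.625 -0.289 -3.031
vertex 0.904 1.149 -4.079
endloop
endfacet
facet normal -0.806 -0.554 -0.206
outer loop
vertex 0.904 1.149 -4.079
vertex 1.191 0.056 -2.259
vertex 0.47 1.494 -3.308
endloop
endfacet
facet normal -0.375 0.749 -0.546
outer loop
vertex 0.47 1.494 -3.308
vertex 2.469 2.224 -3.681
vertex 0.904 1.149 -4.079
endloop
endfacet
facet normal 0.376 -0.749 0.546
outer loop
vertex 1.625 -0.289 -3.031
vertex 2.756 1.131 -1.861
vertex 1.191 0.056 -2.259
endloop
endfacet
facet normal 0.457 -0.363 -0.812
outer loop
vertex 3.19 0.786 -2.632
vertex 1.625 -0.289 -3.031
vertex 2.469 2.224 -3.681
endloop
endfacet
facet normal 0.375 -0.749 0.546
outer loop
vertex 3.19 0.786 -2.632
vertex 2.756 1.131 -1.861
vertex 1.625 -0.289 -3.031
endloop
endfacet
facet normal -0.456 0.364 0.812
outer loop
vertex 1.191 0.056 -2.259
vertex 2.756 1.131 -1.861
vertex 0.47 1.494 -3.308
endloop
endfacet
facet normal -0.375 0.749 -0.546
outer loop
vertex 2.035 2.569 -2.909
vertex 2.469 2.224 -3.681
vertex 0.47 1.494 -3.308
endloop
endfacet
facet normal -0.456 0.363 0.812
outer loop
vertex 0.47 1.494 -3.308
vertex 2.756 1.131 -1.861
vertex 2.035 2.569 -2.909
endloop
endfacet
facet normal 0.806 0.554 0.206
outer loop
vertex 2.035 2.569 -2.909
vertex 3.19 0.786 -2.632
vertex 2.469 2.224 -3.681
endloop
endfacet
facet normal 0.806 0.554 0.206
outer loop
vertex 2.756 1.131 -1.861
vertex 3.19 0.786 -2.632
vertex 2.035 2.569 -2.909
endloop
endfacet
facet normal 0.391 0.417 -0.821
outer loop
vertex 2.842 -0.577 0.605
vertex 2.381 -0.645 0.351
vertex 2.471 -0.198 0.621
endloop
endfacet
facet normal 0.481 0.438 0.759
outer loop
vertex 2.842 -0.577 0.605
vertex 2.471 -0.198 0.621
vertex 1.699 -1.375 1.789
endloop
endfacet
facet normal 0.390 0.417 -0.821
outer loop
vertex 2.471 -0.198 0.621
vertex 2.381 -0.645 0.351
vertex 2.011 -0.266 0.368
endloop
endfacet
facet normal -0.394 0.765 0.510
outer loop
vertex 2.471 -0.198 0.621
vertex 2.011 -0.266 0.368
vertex 1.699 -1.375 1.789
endloop
endfacet
facet normal 0.389 0.416 -0.822
outer loop
vertex 2.011 -0.266 0.368
vertex 2.381 -0.645 0.351
vertex 1.92 -0.714 0.098
endloop
endfacet
facet normal -0.974 0.222 -0.040
outer loop
vertex 2.011 -0.266 0.368
vertex 1.92 -0.714 0.098
vertex 1.699 -1.375 1.789
endloop
endfacet
facet normal 0.389 0.416 -0.822
outer loop
vertex 1.92 -0.714 0.098
vertex 2.381 -0.645 0.351
vertex 2.291 -1.093 0.082
endloop
endfacet
facet normal -0.679 -0.650 -0.343
outer loop
vertex 1.92 -0.714 0.098
vertex 2.291 -1.093 0.082
vertex 1.699 -1.375 1.789
endloop
endfacet
facet normal 0.390 0.415 -0.822
outer loop
vertex 2.291 -1.093 0.082
vertex 2.381 -0.645 0.351
vertex 2.751 -1.024 0.335
endloop
endfacet
facet normal 0.197 -0.976 -0.093
outer loop
vertex 2.291 -1.093 0.082
vertex 2.751 -1.024 0.335
vertex 1.699 -1.375 1.789
endloop
endfacet
facet normal 0.391 0.416 -0.821
outer loop
vertex 2.751 -1.024 0.335
vertex 2.381 -0.645 0.351
vertex 2.842 -0.577 0.605
endloop
endfacet
facet normal 0.776 -0.434 0.457
outer loop
vertex 2.751 -1.024 0.335
vertex 2.842 -0.577 0.605
vertex 1.699 -1.375 1.789
endloop
endfacet

endsolid


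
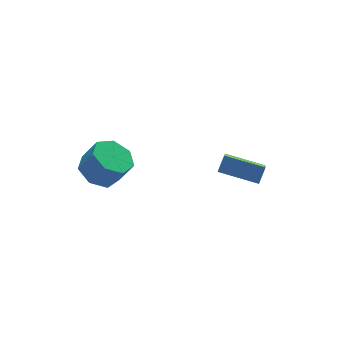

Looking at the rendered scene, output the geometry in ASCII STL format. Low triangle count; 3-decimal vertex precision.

solid 
facet normal -0.391 0.329 -0.860
outer loop
vertex -2.096 2.171 -1.919
vertex -2.793 2.662 -1.414
vertex -1.899 2.978 -1.7
endloop
endfacet
facet normal 0.891 -0.097 -0.443
outer loop
vertex -2.096 2.171 -1.919
vertex -1.899 2.978 -1.7
vertex -1.591 1.747 -0.81
endloop
endfacet
facet normal 0.891 -0.098 -0.443
outer loop
vertex -1.591 1.747 -0.81
vertex -1.899 2.978 -1.7
vertex -1.394 2.554 -0.592
endloop
endfacet
facet normal 0.391 -0.328 0.860
outer loop
vertex -1.591 1.747 -0.81
vertex -1.394 2.554 -0.592
vertex -2.287 2.238 -0.306
endloop
endfacet
facet normal -0.391 0.329 -0.860
outer loop
vertex -1.899 2.978 -1.7
vertex -2.793 2.662 -1.414
vertex -2.375 3.547 -1.266
endloop
endfacet
facet normal 0.735 0.674 -0.077
outer loop
vertex -1.899 2.978 -1.7
vertex -2.375 3.547 -1.266
vertex -1.394 2.554 -0.592
endloop
endfacet
facet normal 0.735 0.673 -0.078
outer loop
vertex -1.394 2.554 -0.592
vertex -2.375 3.547 -1.266
vertex -1.869 3.123 -0.158
endloop
endfacet
facet normal 0.392 -0.329 0.859
outer loop
vertex -1.394 2.554 -0.592
vertex -1.869 3.123 -0.158
vertex -2.287 2.238 -0.306
endloop
endfacet
facet normal -0.391 0.329 -0.860
outer loop
vertex -2.375 3.547 -1.266
vertex -2.793 2.662 -1.414
vertex -3.165 3.449 -0.944
endloop
endfacet
facet normal 0.025 0.937 0.347
outer loop
vertex -2.375 3.547 -1.266
vertex -3.165 3.449 -0.944
vertex -1.869 3.123 -0.158
endloop
endfacet
facet normal 0.025 0.938 0.347
outer loop
vertex -1.869 3.123 -0.158
vertex -3.165 3.449 -0.944
vertex -2.66 3.025 0.165
endloop
endfacet
facet normal 0.392 -0.329 0.859
outer loop
vertex -1.869 3.123 -0.158
vertex -2.66 3.025 0.165
vertex -2.287 2.238 -0.306
endloop
endfacet
facet normal -0.392 0.328 -0.860
outer loop
vertex -3.165 3.449 -0.944
vertex -2.793 2.662 -1.414
vertex -3.675 2.759 -0.975
endloop
endfacet
facet normal -0.703 0.496 0.510
outer loop
vertex -3.165 3.449 -0.944
vertex -3.675 2.759 -0.975
vertex -2.66 3.025 0.165
endloop
endfacet
facet normal -0.703 0.496 0.510
outer loop
vertex -2.66 3.025 0.165
vertex -3.675 2.759 -0.975
vertex -3.17 2.335 0.133
endloop
endfacet
facet normal 0.391 -0.329 0.860
outer loop
vertex -2.66 3.025 0.165
vertex -3.17 2.335 0.133
vertex -2.287 2.238 -0.306
endloop
endfacet
facet normal -0.392 0.329 -0.859
outer loop
vertex -3.675 2.759 -0.975
vertex -2.793 2.662 -1.414
vertex -3.52 1.995 -1.338
endloop
endfacet
facet normal -0.902 -0.320 0.289
outer loop
vertex -3.675 2.759 -0.975
vertex -3.52 1.995 -1.338
vertex -3.17 2.335 0.133
endloop
endfacet
facet normal -0.902 -0.320 0.289
outer loop
vertex -3.17 2.335 0.133
vertex -3.52 1.995 -1.338
vertex -3.015 1.571 -0.229
endloop
endfacet
facet normal 0.391 -0.328 0.860
outer loop
vertex -3.17 2.335 0.133
vertex -3.015 1.571 -0.229
vertex -2.287 2.238 -0.306
endloop
endfacet
facet normal -0.392 0.329 -0.859
outer loop
vertex -3.52 1.995 -1.338
vertex -2.793 2.662 -1.414
vertex -2.818 1.734 -1.758
endloop
endfacet
facet normal -0.422 -0.894 -0.150
outer loop
vertex -3.52 1.995 -1.338
vertex -2.818 1.734 -1.758
vertex -3.015 1.571 -0.229
endloop
endfacet
facet normal -0.422 -0.894 -0.150
outer loop
vertex -3.015 1.571 -0.229
vertex -2.818 1.734 -1.758
vertex -2.313 1.31 -0.649
endloop
endfacet
facet normal 0.392 -0.329 0.859
outer loop
vertex -3.015 1.571 -0.229
vertex -2.313 1.31 -0.649
vertex -2.287 2.238 -0.306
endloop
endfacet
facet normal -0.391 0.329 -0.860
outer loop
vertex -2.818 1.734 -1.758
vertex -2.793 2.662 -1.414
vertex -2.096 2.171 -1.919
endloop
endfacet
facet normal 0.376 -0.796 -0.475
outer loop
vertex -2.818 1.734 -1.758
vertex -2.096 2.171 -1.919
vertex -2.313 1.31 -0.649
endloop
endfacet
facet normal 0.376 -0.796 -0.475
outer loop
vertex -2.313 1.31 -0.649
vertex -2.096 2.171 -1.919
vertex -1.591 1.747 -0.81
endloop
endfacet
facet normal 0.391 -0.329 0.860
outer loop
vertex -2.313 1.31 -0.649
vertex -1.591 1.747 -0.81
vertex -2.287 2.238 -0.306
endloop
endfacet
facet normal -0.733 0.642 0.225
outer loop
vertex 0.684 -1.253 0.323
vertex 1.138 -0.943 0.917
vertex 1.447 0.061 -0.946
endloop
endfacet
facet normal -0.561 -0.383 -0.734
outer loop
vertex 2.722 -1.057 -1.337
vertex 0.684 -1.253 0.323
vertex 1.447 0.061 -0.946
endloop
endfacet
facet normal -0.732 0.643 0.225
outer loop
vertex 1.447 0.061 -0.946
vertex 1.138 -0.943 0.917
vertex 1.902 0.371 -0.351
endloop
endfacet
facet normal 0.386 0.664 -0.641
outer loop
vertex 1.902 0.371 -0.351
vertex 2.722 -1.057 -1.337
vertex 1.447 0.061 -0.946
endloop
endfacet
facet normal -0.385 -0.664 0.641
outer loop
vertex 0.684 -1.253 0.323
vertex 2.413 -2.061 0.526
vertex 1.138 -0.943 0.917
endloop
endfacet
facet normal -0.561 -0.382 -0.734
outer loop
vertex 1.958 -2.371 -0.069
vertex 0.684 -1.253 0.323
vertex 2.722 -1.057 -1.337
endloop
endfacet
facet normal -0.386 -0.664 0.641
outer loop
vertex 1.958 -2.371 -0.069
vertex 2.413 -2.061 0.526
vertex 0.684 -1.253 0.323
endloop
endfacet
facet normal 0.561 0.383 0.734
outer loop
vertex 1.138 -0.943 0.917
vertex 2.413 -2.061 0.526
vertex 1.902 0.371 -0.351
endloop
endfacet
facet normal 0.385 0.664 -0.641
outer loop
vertex 3.176 -0.747 -0.743
vertex 2.722 -1.057 -1.337
vertex 1.902 0.371 -0.351
endloop
endfacet
facet normal 0.561 0.383 0.734
outer loop
vertex 1.902 0.371 -0.351
vertex 2.413 -2.061 0.526
vertex 3.176 -0.747 -0.743
endloop
endfacet
facet normal 0.733 -0.643 -0.225
outer loop
vertex 3.176 -0.747 -0.743
vertex 1.958 -2.371 -0.069
vertex 2.722 -1.057 -1.337
endloop
endfacet
facet normal 0.732 -0.643 -0.225
outer loop
vertex 2.413 -2.061 0.526
vertex 1.958 -2.371 -0.069
vertex 3.176 -0.747 -0.743
endloop
endfacet

endsolid


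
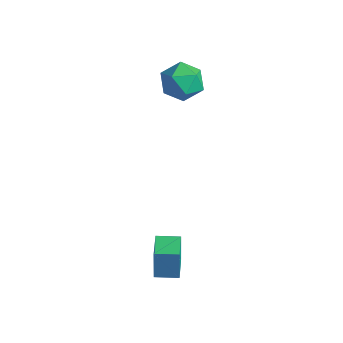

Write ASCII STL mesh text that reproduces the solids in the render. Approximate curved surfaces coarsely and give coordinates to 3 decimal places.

solid 
facet normal -0.707 -0.707 -0.007
outer loop
vertex 0.468 -2.692 -1.874
vertex -0.358 -1.865 -2.036
vertex 0.612 -2.822 -3.271
endloop
endfacet
facet normal 0.700 -0.701 0.137
outer loop
vertex 1.318 -2.115 -3.264
vertex 0.468 -2.692 -1.874
vertex 0.612 -2.822 -3.271
endloop
endfacet
facet normal -0.707 -0.707 -0.007
outer loop
vertex 0.612 -2.822 -3.271
vertex -0.358 -1.865 -2.036
vertex -0.214 -1.995 -3.433
endloop
endfacet
facet normal 0.102 -0.092 -0.991
outer loop
vertex -0.214 -1.995 -3.433
vertex 1.318 -2.115 -3.264
vertex 0.612 -2.822 -3.271
endloop
endfacet
facet normal -0.102 0.092 0.991
outer loop
vertex 0.468 -2.692 -1.874
vertex 0.348 -1.158 -2.029
vertex -0.358 -1.865 -2.036
endloop
endfacet
facet normal 0.700 -0.701 0.137
outer loop
vertex 1.174 -1.985 -1.867
vertex 0.468 -2.692 -1.874
vertex 1.318 -2.115 -3.264
endloop
endfacet
facet normal -0.102 0.092 0.991
outer loop
vertex 1.174 -1.985 -1.867
vertex 0.348 -1.158 -2.029
vertex 0.468 -2.692 -1.874
endloop
endfacet
facet normal -0.700 0.701 -0.137
outer loop
vertex -0.358 -1.865 -2.036
vertex 0.348 -1.158 -2.029
vertex -0.214 -1.995 -3.433
endloop
endfacet
facet normal 0.102 -0.092 -0.991
outer loop
vertex 0.492 -1.288 -3.426
vertex 1.318 -2.115 -3.264
vertex -0.214 -1.995 -3.433
endloop
endfacet
facet normal -0.700 0.701 -0.137
outer loop
vertex -0.214 -1.995 -3.433
vertex 0.348 -1.158 -2.029
vertex 0.492 -1.288 -3.426
endloop
endfacet
facet normal 0.707 0.707 0.007
outer loop
vertex 0.492 -1.288 -3.426
vertex 1.174 -1.985 -1.867
vertex 1.318 -2.115 -3.264
endloop
endfacet
facet normal 0.707 0.707 0.007
outer loop
vertex 0.348 -1.158 -2.029
vertex 1.174 -1.985 -1.867
vertex 0.492 -1.288 -3.426
endloop
endfacet
facet normal -0.890 0.166 0.425
outer loop
vertex -4.614 3.166 2.32
vertex -4.629 2.216 2.66
vertex -4.223 2.947 3.224
endloop
endfacet
facet normal -0.503 0.765 0.403
outer loop
vertex -4.614 3.166 2.32
vertex -4.223 2.947 3.224
vertex -3.743 3.587 2.608
endloop
endfacet
facet normal -0.342 0.897 -0.279
outer loop
vertex -4.614 3.166 2.32
vertex -3.743 3.587 2.608
vertex -3.853 3.251 1.662
endloop
endfacet
facet normal -0.629 0.380 -0.678
outer loop
vertex -4.614 3.166 2.32
vertex -3.853 3.251 1.662
vertex -4.401 2.403 1.695
endloop
endfacet
facet normal -0.968 -0.071 -0.242
outer loop
vertex -4.614 3.166 2.32
vertex -4.401 2.403 1.695
vertex -4.629 2.216 2.66
endloop
endfacet
facet normal 0.107 0.647 0.755
outer loop
vertex -3.743 3.587 2.608
vertex -4.223 2.947 3.224
vertex -3.219 2.897 3.125
endloop
endfacet
facet normal -0.520 -0.322 0.791
outer loop
vertex -4.223 2.947 3.224
vertex -4.629 2.216 2.66
vertex -3.767 2.049 3.158
endloop
endfacet
facet normal -0.645 -0.707 -0.289
outer loop
vertex -4.629 2.216 2.66
vertex -4.401 2.403 1.695
vertex -3.877 1.713 2.212
endloop
endfacet
facet normal -0.097 0.024 -0.995
outer loop
vertex -4.401 2.403 1.695
vertex -3.853 3.251 1.662
vertex -3.397 2.353 1.596
endloop
endfacet
facet normal 0.369 0.862 -0.349
outer loop
vertex -3.853 3.251 1.662
vertex -3.743 3.587 2.608
vertex -2.991 3.084 2.16
endloop
endfacet
facet normal 0.629 -0.380 0.678
outer loop
vertex -3.006 2.134 2.5
vertex -3.219 2.897 3.125
vertex -3.767 2.049 3.158
endloop
endfacet
facet normal 0.342 -0.897 0.279
outer loop
vertex -3.006 2.134 2.5
vertex -3.767 2.049 3.158
vertex -3.877 1.713 2.212
endloop
endfacet
facet normal 0.503 -0.765 -0.403
outer loop
vertex -3.006 2.134 2.5
vertex -3.877 1.713 2.212
vertex -3.397 2.353 1.596
endloop
endfacet
facet normal 0.890 -0.166 -0.425
outer loop
vertex -3.006 2.134 2.5
vertex -3.397 2.353 1.596
vertex -2.991 3.084 2.16
endloop
endfacet
facet normal 0.968 0.071 0.242
outer loop
vertex -3.006 2.134 2.5
vertex -2.991 3.084 2.16
vertex -3.219 2.897 3.125
endloop
endfacet
facet normal 0.097 -0.024 0.995
outer loop
vertex -3.767 2.049 3.158
vertex -3.219 2.897 3.125
vertex -4.223 2.947 3.224
endloop
endfacet
facet normal -0.369 -0.862 0.349
outer loop
vertex -3.877 1.713 2.212
vertex -3.767 2.049 3.158
vertex -4.629 2.216 2.66
endloop
endfacet
facet normal -0.107 -0.647 -0.755
outer loop
vertex -3.397 2.353 1.596
vertex -3.877 1.713 2.212
vertex -4.401 2.403 1.695
endloop
endfacet
facet normal 0.520 0.322 -0.791
outer loop
vertex -2.991 3.084 2.16
vertex -3.397 2.353 1.596
vertex -3.853 3.251 1.662
endloop
endfacet
facet normal 0.645 0.707 0.289
outer loop
vertex -3.219 2.897 3.125
vertex -2.991 3.084 2.16
vertex -3.743 3.587 2.608
endloop
endfacet

endsolid


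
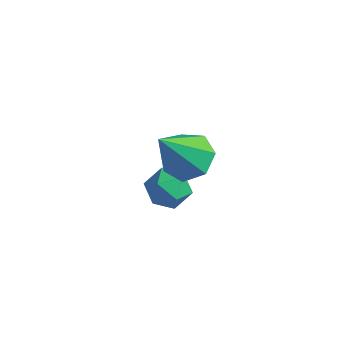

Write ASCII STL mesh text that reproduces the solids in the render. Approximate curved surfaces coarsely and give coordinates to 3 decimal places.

solid 
facet normal 0.082 0.557 -0.827
outer loop
vertex 1.001 2.062 2.332
vertex 0.26 1.647 1.979
vertex 0.3 2.407 2.495
endloop
endfacet
facet normal 0.411 0.465 0.784
outer loop
vertex 1.001 2.062 2.332
vertex 0.3 2.407 2.495
vertex 0.08 0.433 3.781
endloop
endfacet
facet normal 0.081 0.557 -0.827
outer loop
vertex 0.3 2.407 2.495
vertex 0.26 1.647 1.979
vertex -0.431 2.18 2.27
endloop
endfacet
facet normal -0.396 0.532 0.749
outer loop
vertex 0.3 2.407 2.495
vertex -0.431 2.18 2.27
vertex 0.08 0.433 3.781
endloop
endfacet
facet normal 0.082 0.558 -0.826
outer loop
vertex -0.431 2.18 2.27
vertex 0.26 1.647 1.979
vertex -0.642 1.552 1.825
endloop
endfacet
facet normal -0.928 0.049 0.370
outer loop
vertex -0.431 2.18 2.27
vertex -0.642 1.552 1.825
vertex 0.08 0.433 3.781
endloop
endfacet
facet normal 0.083 0.556 -0.827
outer loop
vertex -0.642 1.552 1.825
vertex 0.26 1.647 1.979
vertex -0.174 0.995 1.497
endloop
endfacet
facet normal -0.783 -0.619 -0.065
outer loop
vertex -0.642 1.552 1.825
vertex -0.174 0.995 1.497
vertex 0.08 0.433 3.781
endloop
endfacet
facet normal 0.082 0.557 -0.827
outer loop
vertex -0.174 0.995 1.497
vertex 0.26 1.647 1.979
vertex 0.621 0.929 1.531
endloop
endfacet
facet normal -0.071 -0.970 -0.231
outer loop
vertex -0.174 0.995 1.497
vertex 0.621 0.929 1.531
vertex 0.08 0.433 3.781
endloop
endfacet
facet normal 0.082 0.557 -0.826
outer loop
vertex 0.621 0.929 1.531
vertex 0.26 1.647 1.979
vertex 1.144 1.404 1.903
endloop
endfacet
facet normal 0.673 -0.740 -0.001
outer loop
vertex 0.621 0.929 1.531
vertex 1.144 1.404 1.903
vertex 0.08 0.433 3.781
endloop
endfacet
facet normal 0.082 0.557 -0.827
outer loop
vertex 1.144 1.404 1.903
vertex 0.26 1.647 1.979
vertex 1.001 2.062 2.332
endloop
endfacet
facet normal 0.887 -0.101 0.450
outer loop
vertex 1.144 1.404 1.903
vertex 1.001 2.062 2.332
vertex 0.08 0.433 3.781
endloop
endfacet
facet normal -0.588 0.744 0.317
outer loop
vertex -1.519 2.431 -0.947
vertex -1.3 2.265 -0.152
vertex -0.852 2.813 -0.607
endloop
endfacet
facet normal -0.333 0.881 -0.336
outer loop
vertex -1.519 2.431 -0.947
vertex -0.852 2.813 -0.607
vertex -0.815 2.526 -1.396
endloop
endfacet
facet normal -0.537 0.351 -0.767
outer loop
vertex -1.519 2.431 -0.947
vertex -0.815 2.526 -1.396
vertex -1.24 1.801 -1.43
endloop
endfacet
facet normal -0.917 -0.114 -0.382
outer loop
vertex -1.519 2.431 -0.947
vertex -1.24 1.801 -1.43
vertex -1.54 1.64 -0.661
endloop
endfacet
facet normal -0.949 0.129 0.288
outer loop
vertex -1.519 2.431 -0.947
vertex -1.54 1.64 -0.661
vertex -1.3 2.265 -0.152
endloop
endfacet
facet normal 0.379 0.875 -0.301
outer loop
vertex -0.815 2.526 -1.396
vertex -0.852 2.813 -0.607
vertex -0.16 2.42 -0.879
endloop
endfacet
facet normal -0.033 0.654 0.755
outer loop
vertex -0.852 2.813 -0.607
vertex -1.3 2.265 -0.152
vertex -0.46 2.259 -0.11
endloop
endfacet
facet normal -0.616 -0.342 0.710
outer loop
vertex -1.3 2.265 -0.152
vertex -1.54 1.64 -0.661
vertex -0.885 1.534 -0.144
endloop
endfacet
facet normal -0.565 -0.735 -0.374
outer loop
vertex -1.54 1.64 -0.661
vertex -1.24 1.801 -1.43
vertex -0.848 1.247 -0.933
endloop
endfacet
facet normal 0.050 0.017 -0.999
outer loop
vertex -1.24 1.801 -1.43
vertex -0.815 2.526 -1.396
vertex -0.4 1.795 -1.388
endloop
endfacet
facet normal 0.917 0.114 0.382
outer loop
vertex -0.181 1.629 -0.593
vertex -0.16 2.42 -0.879
vertex -0.46 2.259 -0.11
endloop
endfacet
facet normal 0.537 -0.351 0.767
outer loop
vertex -0.181 1.629 -0.593
vertex -0.46 2.259 -0.11
vertex -0.885 1.534 -0.144
endloop
endfacet
facet normal 0.333 -0.881 0.336
outer loop
vertex -0.181 1.629 -0.593
vertex -0.885 1.534 -0.144
vertex -0.848 1.247 -0.933
endloop
endfacet
facet normal 0.588 -0.744 -0.317
outer loop
vertex -0.181 1.629 -0.593
vertex -0.848 1.247 -0.933
vertex -0.4 1.795 -1.388
endloop
endfacet
facet normal 0.949 -0.129 -0.288
outer loop
vertex -0.181 1.629 -0.593
vertex -0.4 1.795 -1.388
vertex -0.16 2.42 -0.879
endloop
endfacet
facet normal 0.565 0.735 0.374
outer loop
vertex -0.46 2.259 -0.11
vertex -0.16 2.42 -0.879
vertex -0.852 2.813 -0.607
endloop
endfacet
facet normal -0.050 -0.017 0.999
outer loop
vertex -0.885 1.534 -0.144
vertex -0.46 2.259 -0.11
vertex -1.3 2.265 -0.152
endloop
endfacet
facet normal -0.379 -0.875 0.301
outer loop
vertex -0.848 1.247 -0.933
vertex -0.885 1.534 -0.144
vertex -1.54 1.64 -0.661
endloop
endfacet
facet normal 0.033 -0.654 -0.755
outer loop
vertex -0.4 1.795 -1.388
vertex -0.848 1.247 -0.933
vertex -1.24 1.801 -1.43
endloop
endfacet
facet normal 0.616 0.342 -0.710
outer loop
vertex -0.16 2.42 -0.879
vertex -0.4 1.795 -1.388
vertex -0.815 2.526 -1.396
endloop
endfacet

endsolid


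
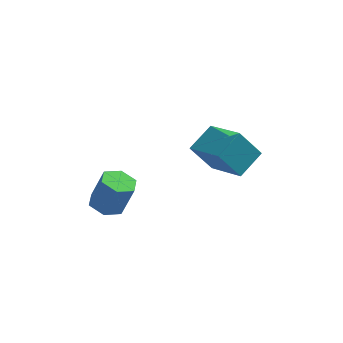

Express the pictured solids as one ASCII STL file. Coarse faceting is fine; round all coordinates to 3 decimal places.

solid 
facet normal -0.340 -0.009 -0.940
outer loop
vertex -0.375 0.226 0.032
vertex -1.044 0.523 0.271
vertex -0.47 0.99 0.059
endloop
endfacet
facet normal 0.932 0.128 -0.339
outer loop
vertex -0.375 0.226 0.032
vertex -0.47 0.99 0.059
vertex 0.153 0.241 1.489
endloop
endfacet
facet normal 0.932 0.128 -0.339
outer loop
vertex 0.153 0.241 1.489
vertex -0.47 0.99 0.059
vertex 0.058 1.004 1.516
endloop
endfacet
facet normal 0.341 0.009 0.940
outer loop
vertex 0.153 0.241 1.489
vertex 0.058 1.004 1.516
vertex -0.516 0.537 1.729
endloop
endfacet
facet normal -0.340 -0.009 -0.940
outer loop
vertex -0.47 0.99 0.059
vertex -1.044 0.523 0.271
vertex -1.139 1.286 0.298
endloop
endfacet
facet normal 0.359 0.923 -0.139
outer loop
vertex -0.47 0.99 0.059
vertex -1.139 1.286 0.298
vertex 0.058 1.004 1.516
endloop
endfacet
facet normal 0.360 0.923 -0.140
outer loop
vertex 0.058 1.004 1.516
vertex -1.139 1.286 0.298
vertex -0.611 1.301 1.755
endloop
endfacet
facet normal 0.340 0.010 0.940
outer loop
vertex 0.058 1.004 1.516
vertex -0.611 1.301 1.755
vertex -0.516 0.537 1.729
endloop
endfacet
facet normal -0.341 -0.009 -0.940
outer loop
vertex -1.139 1.286 0.298
vertex -1.044 0.523 0.271
vertex -1.713 0.819 0.511
endloop
endfacet
facet normal -0.573 0.795 0.199
outer loop
vertex -1.139 1.286 0.298
vertex -1.713 0.819 0.511
vertex -0.611 1.301 1.755
endloop
endfacet
facet normal -0.573 0.795 0.199
outer loop
vertex -0.611 1.301 1.755
vertex -1.713 0.819 0.511
vertex -1.185 0.834 1.968
endloop
endfacet
facet normal 0.340 0.010 0.940
outer loop
vertex -0.611 1.301 1.755
vertex -1.185 0.834 1.968
vertex -0.516 0.537 1.729
endloop
endfacet
facet normal -0.341 -0.009 -0.940
outer loop
vertex -1.713 0.819 0.511
vertex -1.044 0.523 0.271
vertex -1.618 0.056 0.484
endloop
endfacet
facet normal -0.932 -0.128 0.339
outer loop
vertex -1.713 0.819 0.511
vertex -1.618 0.056 0.484
vertex -1.185 0.834 1.968
endloop
endfacet
facet normal -0.932 -0.128 0.339
outer loop
vertex -1.185 0.834 1.968
vertex -1.618 0.056 0.484
vertex -1.09 0.07 1.941
endloop
endfacet
facet normal 0.340 0.009 0.940
outer loop
vertex -1.185 0.834 1.968
vertex -1.09 0.07 1.941
vertex -0.516 0.537 1.729
endloop
endfacet
facet normal -0.340 -0.010 -0.940
outer loop
vertex -1.618 0.056 0.484
vertex -1.044 0.523 0.271
vertex -0.949 -0.241 0.245
endloop
endfacet
facet normal -0.360 -0.923 0.139
outer loop
vertex -1.618 0.056 0.484
vertex -0.949 -0.241 0.245
vertex -1.09 0.07 1.941
endloop
endfacet
facet normal -0.359 -0.923 0.139
outer loop
vertex -1.09 0.07 1.941
vertex -0.949 -0.241 0.245
vertex -0.421 -0.226 1.702
endloop
endfacet
facet normal 0.340 0.009 0.940
outer loop
vertex -1.09 0.07 1.941
vertex -0.421 -0.226 1.702
vertex -0.516 0.537 1.729
endloop
endfacet
facet normal -0.340 -0.010 -0.940
outer loop
vertex -0.949 -0.241 0.245
vertex -1.044 0.523 0.271
vertex -0.375 0.226 0.032
endloop
endfacet
facet normal 0.573 -0.795 -0.199
outer loop
vertex -0.949 -0.241 0.245
vertex -0.375 0.226 0.032
vertex -0.421 -0.226 1.702
endloop
endfacet
facet normal 0.573 -0.795 -0.199
outer loop
vertex -0.421 -0.226 1.702
vertex -0.375 0.226 0.032
vertex 0.153 0.241 1.489
endloop
endfacet
facet normal 0.341 0.009 0.940
outer loop
vertex -0.421 -0.226 1.702
vertex 0.153 0.241 1.489
vertex -0.516 0.537 1.729
endloop
endfacet
facet normal -0.538 -0.194 0.820
outer loop
vertex 3.337 0.653 3.737
vertex 3.954 1.712 4.392
vertex 1.997 1.809 3.131
endloop
endfacet
facet normal -0.444 -0.762 -0.472
outer loop
vertex 2.826 2.108 1.868
vertex 3.337 0.653 3.737
vertex 1.997 1.809 3.131
endloop
endfacet
facet normal -0.538 -0.194 0.820
outer loop
vertex 1.997 1.809 3.131
vertex 3.954 1.712 4.392
vertex 2.615 2.868 3.787
endloop
endfacet
facet normal -0.716 0.618 -0.324
outer loop
vertex 2.615 2.868 3.787
vertex 2.826 2.108 1.868
vertex 1.997 1.809 3.131
endloop
endfacet
facet normal 0.716 -0.618 0.324
outer loop
vertex 3.337 0.653 3.737
vertex 4.783 2.011 3.129
vertex 3.954 1.712 4.392
endloop
endfacet
facet normal -0.445 -0.762 -0.471
outer loop
vertex 4.165 0.952 2.473
vertex 3.337 0.653 3.737
vertex 2.826 2.108 1.868
endloop
endfacet
facet normal 0.716 -0.618 0.323
outer loop
vertex 4.165 0.952 2.473
vertex 4.783 2.011 3.129
vertex 3.337 0.653 3.737
endloop
endfacet
facet normal 0.444 0.762 0.472
outer loop
vertex 3.954 1.712 4.392
vertex 4.783 2.011 3.129
vertex 2.615 2.868 3.787
endloop
endfacet
facet normal -0.717 0.618 -0.323
outer loop
vertex 3.443 3.167 2.523
vertex 2.826 2.108 1.868
vertex 2.615 2.868 3.787
endloop
endfacet
facet normal 0.444 0.762 0.471
outer loop
vertex 2.615 2.868 3.787
vertex 4.783 2.011 3.129
vertex 3.443 3.167 2.523
endloop
endfacet
facet normal 0.538 0.194 -0.820
outer loop
vertex 3.443 3.167 2.523
vertex 4.165 0.952 2.473
vertex 2.826 2.108 1.868
endloop
endfacet
facet normal 0.538 0.194 -0.820
outer loop
vertex 4.783 2.011 3.129
vertex 4.165 0.952 2.473
vertex 3.443 3.167 2.523
endloop
endfacet

endsolid


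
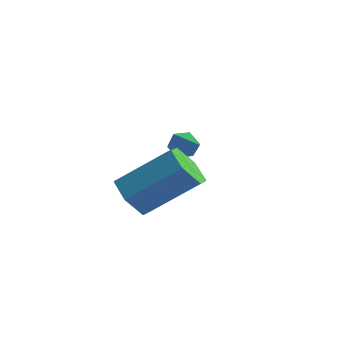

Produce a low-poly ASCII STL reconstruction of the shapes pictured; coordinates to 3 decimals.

solid 
facet normal -0.848 0.364 -0.387
outer loop
vertex 2.105 0.795 -3.097
vertex 1.822 0.633 -2.629
vertex 2.057 1.152 -2.656
endloop
endfacet
facet normal 0.785 0.521 -0.336
outer loop
vertex 2.105 0.795 -3.097
vertex 2.057 1.152 -2.656
vertex 2.958 0.147 -2.111
endloop
endfacet
facet normal -0.847 0.363 -0.387
outer loop
vertex 2.057 1.152 -2.656
vertex 1.822 0.633 -2.629
vertex 1.774 0.991 -2.188
endloop
endfacet
facet normal 0.470 0.708 0.528
outer loop
vertex 2.057 1.152 -2.656
vertex 1.774 0.991 -2.188
vertex 2.958 0.147 -2.111
endloop
endfacet
facet normal -0.847 0.363 -0.387
outer loop
vertex 1.774 0.991 -2.188
vertex 1.822 0.633 -2.629
vertex 1.539 0.472 -2.161
endloop
endfacet
facet normal -0.021 0.061 0.998
outer loop
vertex 1.774 0.991 -2.188
vertex 1.539 0.472 -2.161
vertex 2.958 0.147 -2.111
endloop
endfacet
facet normal -0.847 0.363 -0.387
outer loop
vertex 1.539 0.472 -2.161
vertex 1.822 0.633 -2.629
vertex 1.588 0.115 -2.603
endloop
endfacet
facet normal -0.198 -0.773 0.602
outer loop
vertex 1.539 0.472 -2.161
vertex 1.588 0.115 -2.603
vertex 2.958 0.147 -2.111
endloop
endfacet
facet normal -0.848 0.364 -0.386
outer loop
vertex 1.588 0.115 -2.603
vertex 1.822 0.633 -2.629
vertex 1.87 0.276 -3.071
endloop
endfacet
facet normal 0.116 -0.959 -0.260
outer loop
vertex 1.588 0.115 -2.603
vertex 1.87 0.276 -3.071
vertex 2.958 0.147 -2.111
endloop
endfacet
facet normal -0.847 0.364 -0.386
outer loop
vertex 1.87 0.276 -3.071
vertex 1.822 0.633 -2.629
vertex 2.105 0.795 -3.097
endloop
endfacet
facet normal 0.608 -0.312 -0.731
outer loop
vertex 1.87 0.276 -3.071
vertex 2.105 0.795 -3.097
vertex 2.958 0.147 -2.111
endloop
endfacet
facet normal -0.572 -0.550 -0.608
outer loop
vertex 3.992 -3.621 -3.471
vertex 3.247 -3.32 -3.043
vertex 3.574 -2.866 -3.761
endloop
endfacet
facet normal 0.680 0.097 -0.727
outer loop
vertex 3.992 -3.621 -3.471
vertex 3.574 -2.866 -3.761
vertex 5.238 -2.421 -2.144
endloop
endfacet
facet normal 0.680 0.098 -0.727
outer loop
vertex 5.238 -2.421 -2.144
vertex 3.574 -2.866 -3.761
vertex 4.82 -1.667 -2.434
endloop
endfacet
facet normal 0.571 0.551 0.609
outer loop
vertex 5.238 -2.421 -2.144
vertex 4.82 -1.667 -2.434
vertex 4.493 -2.12 -1.717
endloop
endfacet
facet normal -0.571 -0.551 -0.608
outer loop
vertex 3.574 -2.866 -3.761
vertex 3.247 -3.32 -3.043
vertex 2.829 -2.565 -3.334
endloop
endfacet
facet normal -0.057 0.767 -0.639
outer loop
vertex 3.574 -2.866 -3.761
vertex 2.829 -2.565 -3.334
vertex 4.82 -1.667 -2.434
endloop
endfacet
facet normal -0.057 0.767 -0.639
outer loop
vertex 4.82 -1.667 -2.434
vertex 2.829 -2.565 -3.334
vertex 4.076 -1.366 -2.007
endloop
endfacet
facet normal 0.572 0.550 0.608
outer loop
vertex 4.82 -1.667 -2.434
vertex 4.076 -1.366 -2.007
vertex 4.493 -2.12 -1.717
endloop
endfacet
facet normal -0.571 -0.551 -0.608
outer loop
vertex 2.829 -2.565 -3.334
vertex 3.247 -3.32 -3.043
vertex 2.502 -3.019 -2.616
endloop
endfacet
facet normal -0.737 0.670 0.088
outer loop
vertex 2.829 -2.565 -3.334
vertex 2.502 -3.019 -2.616
vertex 4.076 -1.366 -2.007
endloop
endfacet
facet normal -0.737 0.670 0.086
outer loop
vertex 4.076 -1.366 -2.007
vertex 2.502 -3.019 -2.616
vertex 3.748 -1.819 -1.289
endloop
endfacet
facet normal 0.572 0.550 0.608
outer loop
vertex 4.076 -1.366 -2.007
vertex 3.748 -1.819 -1.289
vertex 4.493 -2.12 -1.717
endloop
endfacet
facet normal -0.571 -0.551 -0.609
outer loop
vertex 2.502 -3.019 -2.616
vertex 3.247 -3.32 -3.043
vertex 2.92 -3.773 -2.326
endloop
endfacet
facet normal -0.680 -0.097 0.727
outer loop
vertex 2.502 -3.019 -2.616
vertex 2.92 -3.773 -2.326
vertex 3.748 -1.819 -1.289
endloop
endfacet
facet normal -0.680 -0.097 0.727
outer loop
vertex 3.748 -1.819 -1.289
vertex 2.92 -3.773 -2.326
vertex 4.166 -2.574 -0.999
endloop
endfacet
facet normal 0.572 0.550 0.608
outer loop
vertex 3.748 -1.819 -1.289
vertex 4.166 -2.574 -0.999
vertex 4.493 -2.12 -1.717
endloop
endfacet
facet normal -0.572 -0.550 -0.608
outer loop
vertex 2.92 -3.773 -2.326
vertex 3.247 -3.32 -3.043
vertex 3.664 -4.074 -2.753
endloop
endfacet
facet normal 0.057 -0.767 0.639
outer loop
vertex 2.92 -3.773 -2.326
vertex 3.664 -4.074 -2.753
vertex 4.166 -2.574 -0.999
endloop
endfacet
facet normal 0.057 -0.767 0.639
outer loop
vertex 4.166 -2.574 -0.999
vertex 3.664 -4.074 -2.753
vertex 4.911 -2.875 -1.426
endloop
endfacet
facet normal 0.571 0.551 0.608
outer loop
vertex 4.166 -2.574 -0.999
vertex 4.911 -2.875 -1.426
vertex 4.493 -2.12 -1.717
endloop
endfacet
facet normal -0.572 -0.550 -0.608
outer loop
vertex 3.664 -4.074 -2.753
vertex 3.247 -3.32 -3.043
vertex 3.992 -3.621 -3.471
endloop
endfacet
facet normal 0.737 -0.671 -0.086
outer loop
vertex 3.664 -4.074 -2.753
vertex 3.992 -3.621 -3.471
vertex 4.911 -2.875 -1.426
endloop
endfacet
facet normal 0.738 -0.669 -0.087
outer loop
vertex 4.911 -2.875 -1.426
vertex 3.992 -3.621 -3.471
vertex 5.238 -2.421 -2.144
endloop
endfacet
facet normal 0.571 0.551 0.608
outer loop
vertex 4.911 -2.875 -1.426
vertex 5.238 -2.421 -2.144
vertex 4.493 -2.12 -1.717
endloop
endfacet

endsolid


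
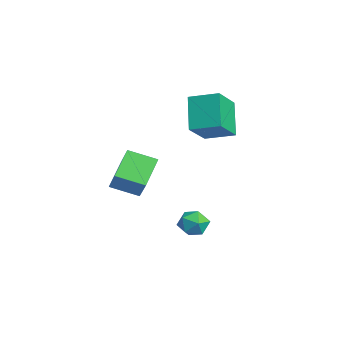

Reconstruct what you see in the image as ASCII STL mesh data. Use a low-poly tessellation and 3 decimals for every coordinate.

solid 
facet normal -0.649 0.163 0.743
outer loop
vertex -0.681 2.597 3.853
vertex 0.156 3.925 4.292
vertex -1.838 3.743 2.591
endloop
endfacet
facet normal -0.513 -0.815 -0.269
outer loop
vertex -0.456 3.395 1.008
vertex -0.681 2.597 3.853
vertex -1.838 3.743 2.591
endloop
endfacet
facet normal -0.649 0.164 0.743
outer loop
vertex -1.838 3.743 2.591
vertex 0.156 3.925 4.292
vertex -1.0 5.071 3.03
endloop
endfacet
facet normal -0.561 0.557 -0.612
outer loop
vertex -1.0 5.071 3.03
vertex -0.456 3.395 1.008
vertex -1.838 3.743 2.591
endloop
endfacet
facet normal 0.561 -0.556 0.613
outer loop
vertex -0.681 2.597 3.853
vertex 1.538 3.577 2.709
vertex 0.156 3.925 4.292
endloop
endfacet
facet normal -0.514 -0.815 -0.269
outer loop
vertex 0.7 2.249 2.27
vertex -0.681 2.597 3.853
vertex -0.456 3.395 1.008
endloop
endfacet
facet normal 0.561 -0.557 0.612
outer loop
vertex 0.7 2.249 2.27
vertex 1.538 3.577 2.709
vertex -0.681 2.597 3.853
endloop
endfacet
facet normal 0.514 0.815 0.269
outer loop
vertex 0.156 3.925 4.292
vertex 1.538 3.577 2.709
vertex -1.0 5.071 3.03
endloop
endfacet
facet normal -0.562 0.556 -0.612
outer loop
vertex 0.381 4.723 1.447
vertex -0.456 3.395 1.008
vertex -1.0 5.071 3.03
endloop
endfacet
facet normal 0.514 0.815 0.269
outer loop
vertex -1.0 5.071 3.03
vertex 1.538 3.577 2.709
vertex 0.381 4.723 1.447
endloop
endfacet
facet normal 0.649 -0.163 -0.743
outer loop
vertex 0.381 4.723 1.447
vertex 0.7 2.249 2.27
vertex -0.456 3.395 1.008
endloop
endfacet
facet normal 0.649 -0.164 -0.743
outer loop
vertex 1.538 3.577 2.709
vertex 0.7 2.249 2.27
vertex 0.381 4.723 1.447
endloop
endfacet
facet normal -0.739 0.591 -0.323
outer loop
vertex 2.851 2.398 -3.436
vertex 2.276 1.784 -3.244
vertex 2.49 2.375 -2.653
endloop
endfacet
facet normal -0.198 0.978 -0.062
outer loop
vertex 2.851 2.398 -3.436
vertex 2.49 2.375 -2.653
vertex 3.332 2.54 -2.734
endloop
endfacet
facet normal 0.390 0.813 -0.432
outer loop
vertex 2.851 2.398 -3.436
vertex 3.332 2.54 -2.734
vertex 3.639 2.052 -3.375
endloop
endfacet
facet normal 0.214 0.325 -0.921
outer loop
vertex 2.851 2.398 -3.436
vertex 3.639 2.052 -3.375
vertex 2.986 1.585 -3.691
endloop
endfacet
facet normal -0.485 0.187 -0.854
outer loop
vertex 2.851 2.398 -3.436
vertex 2.986 1.585 -3.691
vertex 2.276 1.784 -3.244
endloop
endfacet
facet normal -0.094 0.783 0.615
outer loop
vertex 3.332 2.54 -2.734
vertex 2.49 2.375 -2.653
vertex 3.054 2.015 -2.109
endloop
endfacet
facet normal -0.968 0.157 0.193
outer loop
vertex 2.49 2.375 -2.653
vertex 2.276 1.784 -3.244
vertex 2.401 1.548 -2.425
endloop
endfacet
facet normal -0.558 -0.496 -0.665
outer loop
vertex 2.276 1.784 -3.244
vertex 2.986 1.585 -3.691
vertex 2.708 1.06 -3.066
endloop
endfacet
facet normal 0.571 -0.275 -0.774
outer loop
vertex 2.986 1.585 -3.691
vertex 3.639 2.052 -3.375
vertex 3.55 1.225 -3.147
endloop
endfacet
facet normal 0.857 0.516 0.018
outer loop
vertex 3.639 2.052 -3.375
vertex 3.332 2.54 -2.734
vertex 3.764 1.816 -2.556
endloop
endfacet
facet normal -0.214 -0.325 0.921
outer loop
vertex 3.189 1.202 -2.364
vertex 3.054 2.015 -2.109
vertex 2.401 1.548 -2.425
endloop
endfacet
facet normal -0.390 -0.813 0.432
outer loop
vertex 3.189 1.202 -2.364
vertex 2.401 1.548 -2.425
vertex 2.708 1.06 -3.066
endloop
endfacet
facet normal 0.198 -0.978 0.062
outer loop
vertex 3.189 1.202 -2.364
vertex 2.708 1.06 -3.066
vertex 3.55 1.225 -3.147
endloop
endfacet
facet normal 0.739 -0.591 0.323
outer loop
vertex 3.189 1.202 -2.364
vertex 3.55 1.225 -3.147
vertex 3.764 1.816 -2.556
endloop
endfacet
facet normal 0.485 -0.187 0.854
outer loop
vertex 3.189 1.202 -2.364
vertex 3.764 1.816 -2.556
vertex 3.054 2.015 -2.109
endloop
endfacet
facet normal -0.571 0.275 0.774
outer loop
vertex 2.401 1.548 -2.425
vertex 3.054 2.015 -2.109
vertex 2.49 2.375 -2.653
endloop
endfacet
facet normal -0.857 -0.516 -0.018
outer loop
vertex 2.708 1.06 -3.066
vertex 2.401 1.548 -2.425
vertex 2.276 1.784 -3.244
endloop
endfacet
facet normal 0.094 -0.783 -0.615
outer loop
vertex 3.55 1.225 -3.147
vertex 2.708 1.06 -3.066
vertex 2.986 1.585 -3.691
endloop
endfacet
facet normal 0.968 -0.157 -0.193
outer loop
vertex 3.764 1.816 -2.556
vertex 3.55 1.225 -3.147
vertex 3.639 2.052 -3.375
endloop
endfacet
facet normal 0.558 0.496 0.665
outer loop
vertex 3.054 2.015 -2.109
vertex 3.764 1.816 -2.556
vertex 3.332 2.54 -2.734
endloop
endfacet
facet normal -0.639 0.506 0.579
outer loop
vertex 3.425 -1.497 2.604
vertex 3.994 -0.186 2.086
vertex 2.296 -1.498 1.36
endloop
endfacet
facet normal -0.375 -0.862 0.341
outer loop
vertex 3.426 -2.394 0.334
vertex 3.425 -1.497 2.604
vertex 2.296 -1.498 1.36
endloop
endfacet
facet normal -0.639 0.506 0.579
outer loop
vertex 2.296 -1.498 1.36
vertex 3.994 -0.186 2.086
vertex 2.865 -0.187 0.842
endloop
endfacet
facet normal -0.672 -0.001 -0.740
outer loop
vertex 2.865 -0.187 0.842
vertex 3.426 -2.394 0.334
vertex 2.296 -1.498 1.36
endloop
endfacet
facet normal 0.672 0.001 0.740
outer loop
vertex 3.425 -1.497 2.604
vertex 5.124 -1.082 1.06
vertex 3.994 -0.186 2.086
endloop
endfacet
facet normal -0.375 -0.862 0.341
outer loop
vertex 4.555 -2.393 1.578
vertex 3.425 -1.497 2.604
vertex 3.426 -2.394 0.334
endloop
endfacet
facet normal 0.672 0.001 0.740
outer loop
vertex 4.555 -2.393 1.578
vertex 5.124 -1.082 1.06
vertex 3.425 -1.497 2.604
endloop
endfacet
facet normal 0.375 0.862 -0.341
outer loop
vertex 3.994 -0.186 2.086
vertex 5.124 -1.082 1.06
vertex 2.865 -0.187 0.842
endloop
endfacet
facet normal -0.672 -0.001 -0.740
outer loop
vertex 3.995 -1.083 -0.184
vertex 3.426 -2.394 0.334
vertex 2.865 -0.187 0.842
endloop
endfacet
facet normal 0.375 0.862 -0.341
outer loop
vertex 2.865 -0.187 0.842
vertex 5.124 -1.082 1.06
vertex 3.995 -1.083 -0.184
endloop
endfacet
facet normal 0.639 -0.506 -0.579
outer loop
vertex 3.995 -1.083 -0.184
vertex 4.555 -2.393 1.578
vertex 3.426 -2.394 0.334
endloop
endfacet
facet normal 0.639 -0.506 -0.579
outer loop
vertex 5.124 -1.082 1.06
vertex 4.555 -2.393 1.578
vertex 3.995 -1.083 -0.184
endloop
endfacet

endsolid
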